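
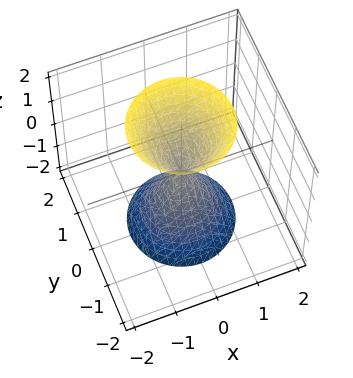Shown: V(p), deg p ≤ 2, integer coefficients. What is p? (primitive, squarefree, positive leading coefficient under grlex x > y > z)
3*x^2 + 3*y^2 - z^2

I count 2 distinct pieces. They look like related sheets of one shape, so recover p as a whole.
The degree is 2 — two nappes meeting at a single point; a quadric.
Symmetries: every cross-section ⟂ z is a circle, so x, y appear only via x² + y²; the z ↦ −z reflection is a symmetry, so z appears only in even powers.
Observable constraints: a circular section at z = 1 has radius between 0 and 1; it meets the x-axis at x = 0 (among the integer gridlines).
Solving for integer coefficients yields p as stated.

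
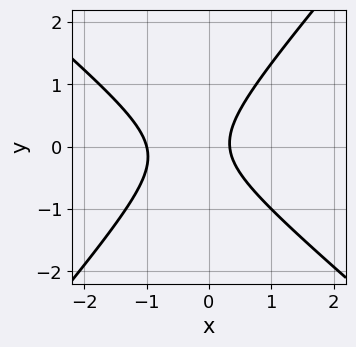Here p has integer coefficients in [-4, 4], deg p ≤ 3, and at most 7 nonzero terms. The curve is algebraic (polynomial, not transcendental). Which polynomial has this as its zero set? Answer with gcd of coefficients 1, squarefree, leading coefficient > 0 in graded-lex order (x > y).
(a) Degree: the shape is more complex than any degree-1 curve, so deg p = 2.
(b) Against the integer gridlines: it misses every integer gridline on the y-axis; one x-axis crossing is at x = -1.
(c) Fitting integer coefficients to these (and the overall shape) gives p.

3*x^2 + x*y - 3*y^2 + 2*x - 1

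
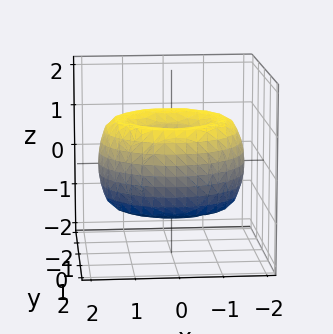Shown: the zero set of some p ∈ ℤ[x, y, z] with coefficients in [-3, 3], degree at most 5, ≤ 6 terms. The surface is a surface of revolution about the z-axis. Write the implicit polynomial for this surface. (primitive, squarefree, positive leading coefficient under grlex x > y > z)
1. Degree: a generic line meets the surface in up to 4 points, so deg p = 4.
2. By symmetry, the surface is invariant under rotation about z: p = q(x² + y², z).
3. From the visible intercepts: one x-axis crossing is at x = 0; a circular section at z = 0 has radius between 1 and 2; it crosses the y-axis at the gridline y = 0.
4. These observations pin down the coefficients.

x^4 + 2*x^2*y^2 + y^4 - 3*x^2 - 3*y^2 + 2*z^2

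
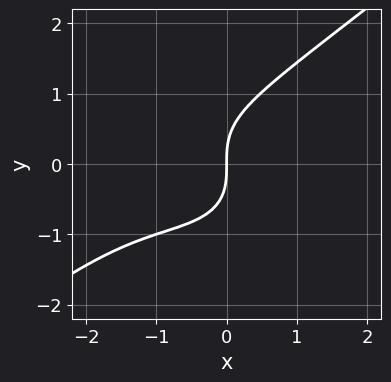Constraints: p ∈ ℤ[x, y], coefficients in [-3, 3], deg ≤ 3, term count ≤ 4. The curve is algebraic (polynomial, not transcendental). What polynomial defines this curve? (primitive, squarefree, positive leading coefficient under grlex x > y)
(a) Degree: no degree-2 curve has this shape, so deg p = 3.
(b) Checking where it meets the axes: it meets the x-axis at x = 0 (among the integer gridlines); one y-axis crossing is at y = 0.
(c) The integer polynomial consistent with all of this is the stated p.

x^3 - 2*y^3 + 2*x^2 + 3*x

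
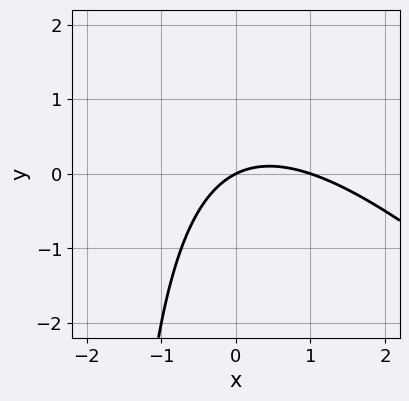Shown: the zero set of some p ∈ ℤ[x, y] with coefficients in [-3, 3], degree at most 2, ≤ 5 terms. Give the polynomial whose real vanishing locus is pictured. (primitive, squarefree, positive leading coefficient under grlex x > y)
x^2 + x*y - x + 2*y

(a) deg p = 2. No degree-1 curve has this shape.
(b) Checking where it meets the axes: it crosses the y-axis at the gridline y = 0; the x-axis gridline crossings are at x ∈ {0, 1}.
(c) Together with the visible shape, these determine p as stated.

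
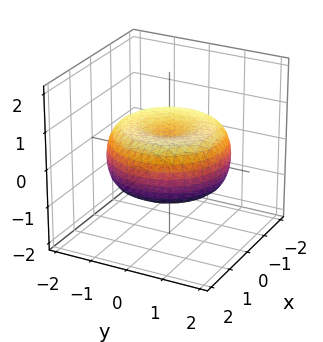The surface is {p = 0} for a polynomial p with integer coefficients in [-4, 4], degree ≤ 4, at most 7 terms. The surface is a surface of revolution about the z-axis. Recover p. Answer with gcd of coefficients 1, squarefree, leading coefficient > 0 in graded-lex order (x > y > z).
Degree: a generic line meets the surface in up to 4 points, so deg p = 4.
Symmetries: rotational symmetry about the z-axis ⇒ p depends on x, y only through x² + y².
From the visible intercepts: a circular section at z = 0 has radius between 1 and 2.
Solving for integer coefficients yields p as stated.

x^4 + 2*x^2*y^2 + y^4 - 2*x^2 - 2*y^2 + 3*z^2 - 1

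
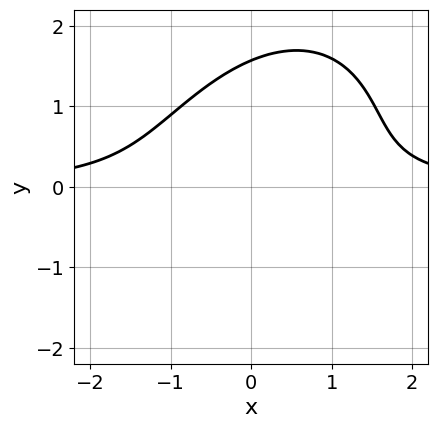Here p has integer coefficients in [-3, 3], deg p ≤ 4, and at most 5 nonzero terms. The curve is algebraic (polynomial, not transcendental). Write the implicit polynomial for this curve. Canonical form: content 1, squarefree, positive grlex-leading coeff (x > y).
Degree: the shape is more complex than any degree-2 curve, so deg p = 3.
From the visible intercepts: the curve avoids every integer x-axis point in the box.
The integer polynomial consistent with all of this is the stated p.

3*x^2*y - 2*x*y^2 + 2*y^3 - 3*y - 3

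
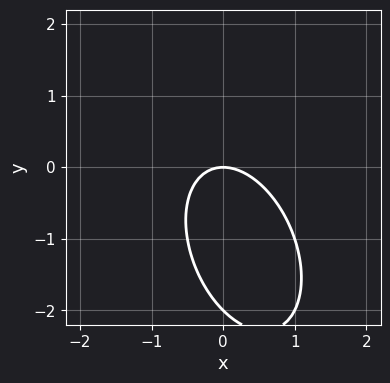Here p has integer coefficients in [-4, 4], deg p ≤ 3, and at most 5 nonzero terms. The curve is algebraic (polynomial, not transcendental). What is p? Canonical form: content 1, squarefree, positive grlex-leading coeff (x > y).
Degree: the shape is more complex than any degree-1 curve, so deg p = 2.
From the visible intercepts: it crosses the x-axis at the gridline x = 0; among the integer gridlines, it crosses the y-axis at y ∈ {-2, 0}.
Putting this together gives p.

2*x^2 + x*y + y^2 + 2*y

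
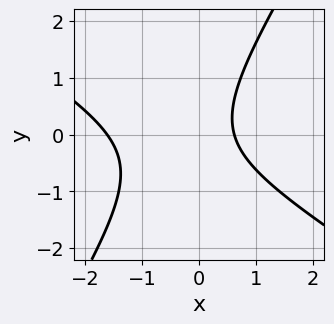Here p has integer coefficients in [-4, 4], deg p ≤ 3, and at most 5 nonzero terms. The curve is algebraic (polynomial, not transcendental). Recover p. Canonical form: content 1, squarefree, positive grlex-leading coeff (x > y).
x^2 + x*y - y^2 + x - 1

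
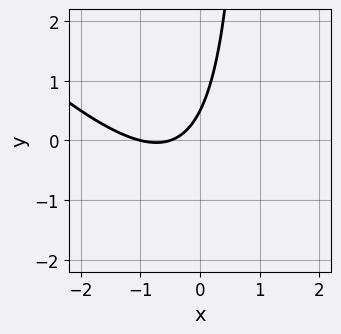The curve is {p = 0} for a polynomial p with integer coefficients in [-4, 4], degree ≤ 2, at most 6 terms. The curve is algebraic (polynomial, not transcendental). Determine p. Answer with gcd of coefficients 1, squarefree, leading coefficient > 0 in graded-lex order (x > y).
2*x^2 + 2*x*y + 3*x - 2*y + 1

First, the degree is 2 — no degree-1 curve has this shape.
Then, observable constraints: it meets the x-axis at x = -1 (among the integer gridlines).
Finally, assembling these constraints gives the stated polynomial.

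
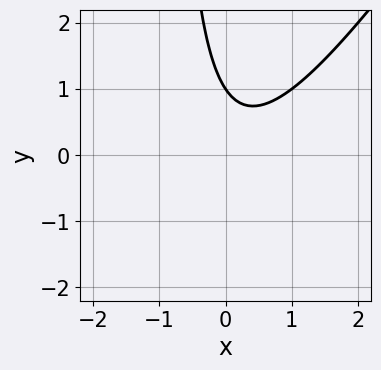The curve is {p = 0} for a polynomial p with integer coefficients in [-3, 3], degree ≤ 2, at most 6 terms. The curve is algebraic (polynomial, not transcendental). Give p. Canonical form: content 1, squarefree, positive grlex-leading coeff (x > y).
(a) deg p = 2. No degree-1 curve has this shape.
(b) Against the integer gridlines: it meets the y-axis at y = 1 (among the integer gridlines); no x-intercept at any integer in the box.
(c) Assembling these constraints gives the stated polynomial.

3*x^2 - 2*x*y - x - 2*y + 2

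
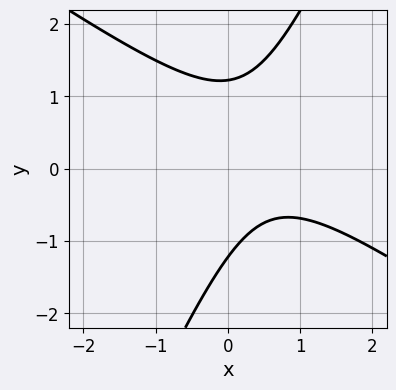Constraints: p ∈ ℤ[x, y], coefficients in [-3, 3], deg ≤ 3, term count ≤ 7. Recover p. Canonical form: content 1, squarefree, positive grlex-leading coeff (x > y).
3*x^2 + 3*x*y - 2*y^2 - 3*x + 3

Degree: a generic line meets the curve in up to 2 points, so deg p = 2.
Checking where it meets the axes: no x-intercept at any integer in the box.
Together with the visible shape, these determine p as stated.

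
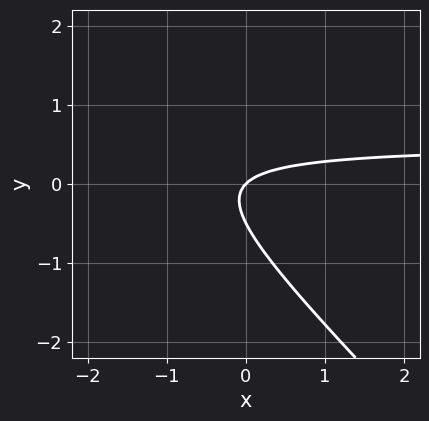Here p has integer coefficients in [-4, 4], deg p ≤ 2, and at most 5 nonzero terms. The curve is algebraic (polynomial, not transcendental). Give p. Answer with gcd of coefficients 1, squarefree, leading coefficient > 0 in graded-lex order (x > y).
1. deg p = 2. No degree-1 curve has this shape.
2. Observable constraints: it crosses the x-axis at the gridline x = 0; one y-axis crossing is at y = 0.
3. Fitting integer coefficients to these (and the overall shape) gives p.

2*x*y + 2*y^2 - x + y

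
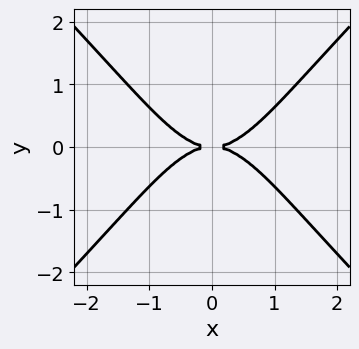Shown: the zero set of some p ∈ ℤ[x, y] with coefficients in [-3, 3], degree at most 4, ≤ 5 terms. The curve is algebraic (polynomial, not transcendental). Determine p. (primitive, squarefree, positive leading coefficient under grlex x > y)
The degree is 4 — a generic line meets the curve in up to 4 points.
Symmetries: it's symmetric under y → −y, forcing even powers of y; mirror symmetry x ↦ −x ⇒ only even powers of x.
Reading off the gridlines: one x-axis crossing is at x = 0; one y-axis crossing is at y = 0.
These observations pin down the coefficients.

2*x^4 - 2*x^2*y^2 - 3*y^2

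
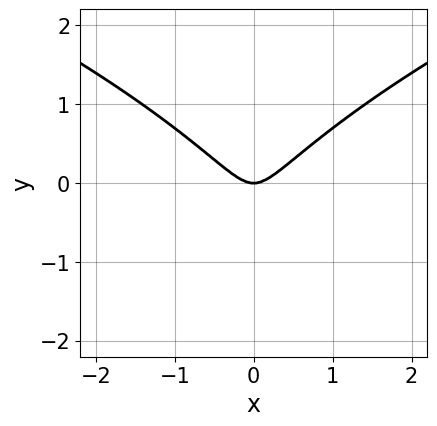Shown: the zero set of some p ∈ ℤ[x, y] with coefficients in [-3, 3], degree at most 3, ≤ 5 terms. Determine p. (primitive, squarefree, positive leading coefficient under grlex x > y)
y^3 - 2*x^2 + 2*y^2 + y

(a) The degree is 3 — a generic line meets the curve in up to 3 points.
(b) Symmetries: the x ↦ −x reflection is a symmetry, so x appears only in even powers.
(c) From the axis intercepts and sections: one x-axis crossing is at x = 0; it crosses the y-axis at the gridline y = 0.
(d) Fitting integer coefficients to these (and the overall shape) gives p.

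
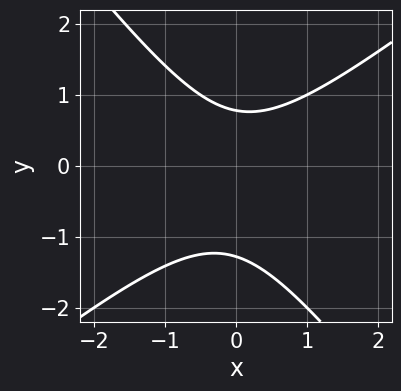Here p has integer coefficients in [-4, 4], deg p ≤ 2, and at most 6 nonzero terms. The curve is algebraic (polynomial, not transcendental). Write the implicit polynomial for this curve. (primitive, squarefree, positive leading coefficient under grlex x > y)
(a) Degree: no degree-1 curve has this shape, so deg p = 2.
(b) From the visible intercepts: the curve avoids every integer x-axis point in the box.
(c) Matching integer coefficients to the picture gives p.

2*x^2 - x*y - 2*y^2 - y + 2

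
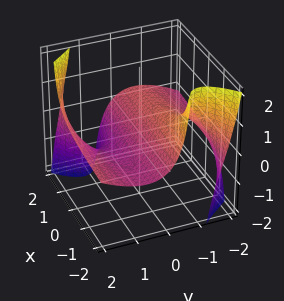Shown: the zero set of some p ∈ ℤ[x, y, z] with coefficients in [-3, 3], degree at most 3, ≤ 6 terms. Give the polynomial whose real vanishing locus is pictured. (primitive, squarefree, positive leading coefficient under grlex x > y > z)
Degree: the shape is more complex than any degree-2 surface, so deg p = 3.
Observable constraints: it crosses the z-axis at the gridline z = 0; the visible x-axis segment lies entirely on the surface; one y-axis crossing is at y = 0.
Assembling these constraints gives the stated polynomial.

2*x*y*z + y^3 - y^2*z - 3*y - 3*z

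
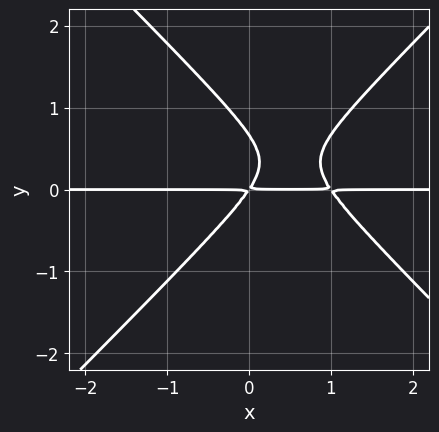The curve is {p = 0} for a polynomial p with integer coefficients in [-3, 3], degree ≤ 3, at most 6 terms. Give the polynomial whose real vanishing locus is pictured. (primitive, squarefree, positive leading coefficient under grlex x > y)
3*x^2*y - 3*y^3 - 3*x*y + 2*y^2

First, the degree is 3 — a generic line meets the curve in up to 3 points.
Then, checking where it meets the axes: every point of the x-axis in the box is on the curve.
Finally, solving for integer coefficients yields p as stated.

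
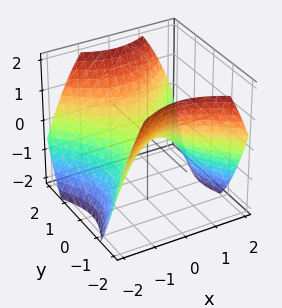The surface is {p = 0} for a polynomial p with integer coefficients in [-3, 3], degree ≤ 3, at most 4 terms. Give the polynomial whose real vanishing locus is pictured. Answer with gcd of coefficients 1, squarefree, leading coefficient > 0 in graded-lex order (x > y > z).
2*x^2 - 2*y^2 + 3*z

(a) deg p = 2. A saddle surface; a quadric.
(b) Symmetries: it's symmetric under x → −x, forcing even powers of x; the y ↦ −y reflection is a symmetry, so y appears only in even powers.
(c) From the axis intercepts and sections: it meets the z-axis at z = 0 (among the integer gridlines); it meets the x-axis at x = 0 (among the integer gridlines).
(d) The integer polynomial consistent with all of this is the stated p.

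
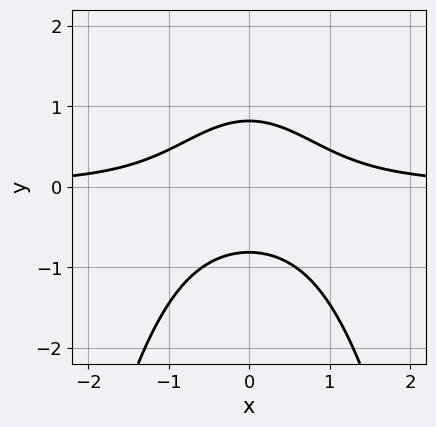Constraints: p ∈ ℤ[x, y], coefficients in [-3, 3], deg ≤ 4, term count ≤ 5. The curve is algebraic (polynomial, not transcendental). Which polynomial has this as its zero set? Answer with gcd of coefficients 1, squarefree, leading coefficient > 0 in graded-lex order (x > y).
3*x^2*y + 3*y^2 - 2

First, degree: a generic line meets the curve in up to 3 points, so deg p = 3.
Then, symmetries: the x ↦ −x reflection is a symmetry, so x appears only in even powers.
Next, checking where it meets the axes: it misses every integer gridline on the x-axis.
Finally, assembling these constraints gives the stated polynomial.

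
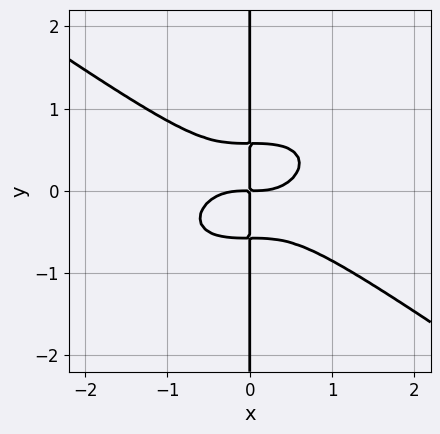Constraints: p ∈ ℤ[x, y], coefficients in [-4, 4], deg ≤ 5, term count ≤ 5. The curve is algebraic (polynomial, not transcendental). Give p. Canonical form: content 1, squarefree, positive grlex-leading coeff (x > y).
Degree: the shape is more complex than any degree-3 curve, so deg p = 4.
Reading off the gridlines: the visible y-axis segment lies entirely on the curve.
Solving for integer coefficients yields p as stated.

x^4 + 3*x*y^3 - x*y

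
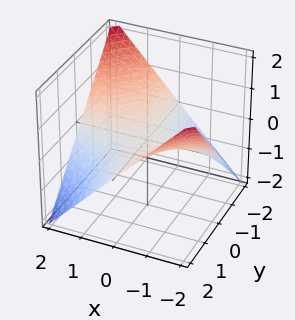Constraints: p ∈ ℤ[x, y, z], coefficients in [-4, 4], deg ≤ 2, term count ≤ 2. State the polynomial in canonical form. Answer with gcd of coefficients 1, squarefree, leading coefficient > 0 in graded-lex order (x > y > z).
(a) The degree is 2 — a hyperbolic paraboloid; a quadric.
(b) Against the integer gridlines: every point of the y-axis in the box is on the surface; it meets the z-axis at z = 0 (among the integer gridlines); the visible x-axis segment lies entirely on the surface.
(c) The integer polynomial consistent with all of this is the stated p.

x*y + 2*z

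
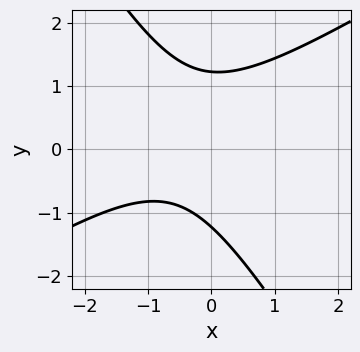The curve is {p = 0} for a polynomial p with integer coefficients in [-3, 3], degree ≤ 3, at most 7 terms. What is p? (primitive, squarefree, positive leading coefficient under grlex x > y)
2*x^2 - 2*x*y - 2*y^2 + 2*x + 3

First, degree: the shape is more complex than any degree-1 curve, so deg p = 2.
Next, checking where it meets the axes: the curve avoids every integer x-axis point in the box.
Finally, the integer polynomial consistent with all of this is the stated p.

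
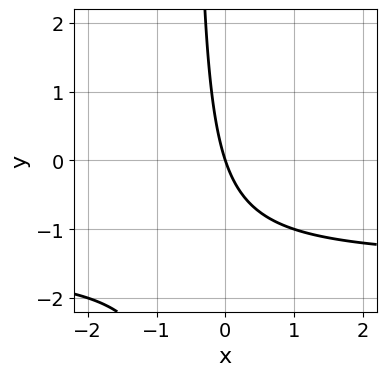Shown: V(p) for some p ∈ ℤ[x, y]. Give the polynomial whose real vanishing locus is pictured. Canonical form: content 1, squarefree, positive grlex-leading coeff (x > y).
First, degree: a generic line meets the curve in up to 2 points, so deg p = 2.
Next, reading off the gridlines: it meets the x-axis at x = 0 (among the integer gridlines); one y-axis crossing is at y = 0.
Finally, fitting integer coefficients to these (and the overall shape) gives p.

2*x*y + 3*x + y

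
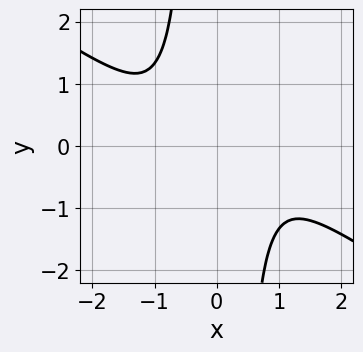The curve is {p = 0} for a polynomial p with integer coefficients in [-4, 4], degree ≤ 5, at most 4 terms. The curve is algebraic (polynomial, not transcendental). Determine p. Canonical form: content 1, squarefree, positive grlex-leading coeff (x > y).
2*x^4 + 3*x^3*y + 2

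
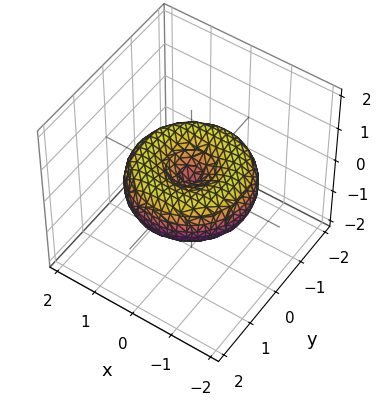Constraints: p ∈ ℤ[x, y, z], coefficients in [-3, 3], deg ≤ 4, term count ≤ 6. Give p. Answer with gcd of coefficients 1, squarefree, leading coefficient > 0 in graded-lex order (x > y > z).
x^4 + 2*x^2*y^2 + y^4 - 2*x^2 - 2*y^2 + 3*z^2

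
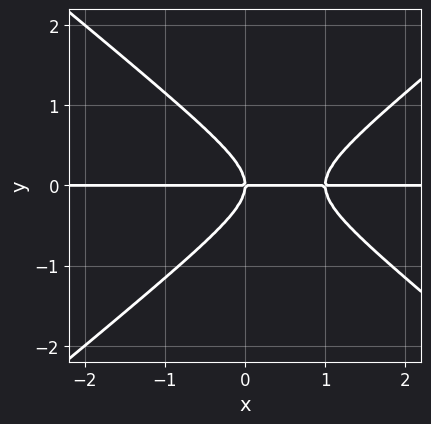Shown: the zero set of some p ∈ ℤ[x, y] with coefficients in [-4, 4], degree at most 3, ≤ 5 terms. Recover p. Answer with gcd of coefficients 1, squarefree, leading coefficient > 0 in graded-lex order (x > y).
Degree: the shape is more complex than any degree-2 curve, so deg p = 3.
From the visible intercepts: it crosses the y-axis at the gridline y = 0; the visible x-axis segment lies entirely on the curve.
Fitting integer coefficients to these (and the overall shape) gives p.

2*x^2*y - 3*y^3 - 2*x*y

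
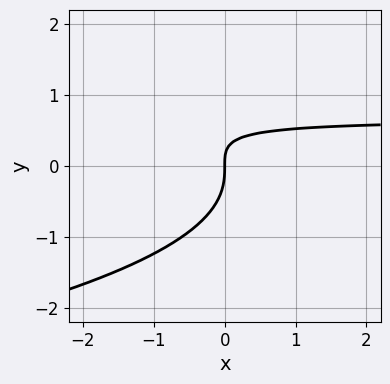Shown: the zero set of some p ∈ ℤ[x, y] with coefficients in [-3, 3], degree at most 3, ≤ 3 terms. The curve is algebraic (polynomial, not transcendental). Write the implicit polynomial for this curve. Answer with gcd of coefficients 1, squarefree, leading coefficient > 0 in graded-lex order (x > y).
(a) The degree is 3 — the shape is more complex than any degree-2 curve.
(b) Against the integer gridlines: one y-axis crossing is at y = 0; it meets the x-axis at x = 0 (among the integer gridlines).
(c) Fitting integer coefficients to these (and the overall shape) gives p.

3*y^3 + 3*x*y - 2*x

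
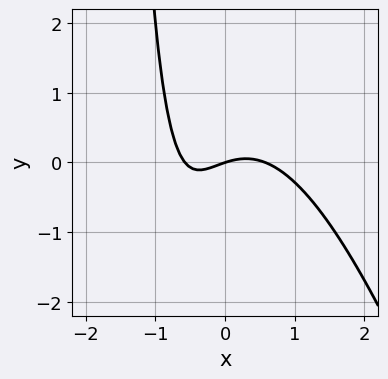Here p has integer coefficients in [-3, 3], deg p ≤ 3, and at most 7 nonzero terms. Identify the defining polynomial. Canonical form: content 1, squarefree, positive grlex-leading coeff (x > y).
(a) deg p = 3. The shape is more complex than any degree-2 curve.
(b) From the visible intercepts: it crosses the x-axis at the gridline x = 0; one y-axis crossing is at y = 0.
(c) Fitting integer coefficients to these (and the overall shape) gives p.

3*x^3 + x^2*y + 3*x*y - x + 3*y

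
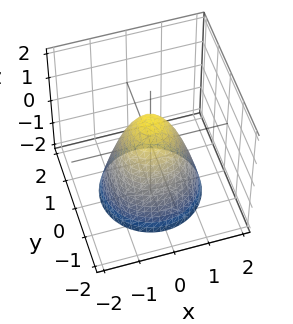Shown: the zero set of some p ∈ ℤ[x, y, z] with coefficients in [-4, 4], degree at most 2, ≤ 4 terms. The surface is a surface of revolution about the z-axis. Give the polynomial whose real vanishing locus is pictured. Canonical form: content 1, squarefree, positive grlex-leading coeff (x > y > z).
(a) Degree: a generic line meets the surface in up to 2 points, so deg p = 2.
(b) Symmetry: every cross-section ⟂ z is a circle, so x, y appear only via x² + y².
(c) Checking where it meets the axes: it crosses the z-axis at the gridline z = 1; a circular section at z = 0 has radius between 0 and 1.
(d) Matching integer coefficients to the picture gives p.

3*x^2 + 3*y^2 + 2*z - 2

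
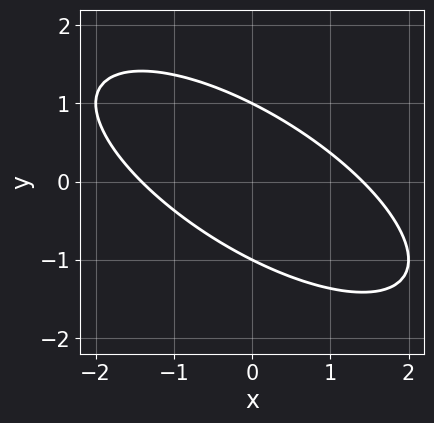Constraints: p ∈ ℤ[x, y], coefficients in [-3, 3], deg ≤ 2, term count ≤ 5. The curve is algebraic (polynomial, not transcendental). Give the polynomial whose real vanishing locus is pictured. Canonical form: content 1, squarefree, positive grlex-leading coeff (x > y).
deg p = 2. The shape is more complex than any degree-1 curve.
From the visible intercepts: among the integer gridlines, it crosses the y-axis at y ∈ {-1, 1}.
Assembling these constraints gives the stated polynomial.

x^2 + 2*x*y + 2*y^2 - 2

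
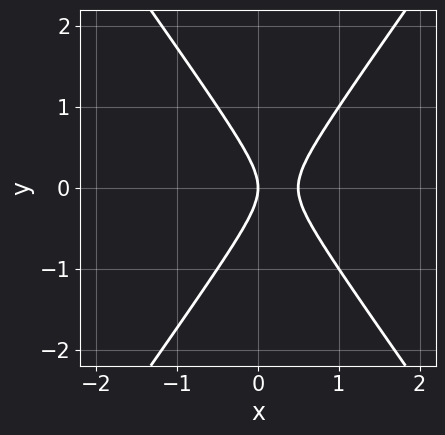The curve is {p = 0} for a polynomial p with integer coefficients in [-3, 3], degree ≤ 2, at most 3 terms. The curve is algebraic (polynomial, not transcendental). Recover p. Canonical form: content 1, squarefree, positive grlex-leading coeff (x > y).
First, the degree is 2 — the shape is more complex than any degree-1 curve.
Next, symmetries: mirror symmetry y ↦ −y ⇒ only even powers of y.
Then, from the axis intercepts and sections: one y-axis crossing is at y = 0; it crosses the x-axis at the gridline x = 0.
Finally, fitting integer coefficients to these (and the overall shape) gives p.

2*x^2 - y^2 - x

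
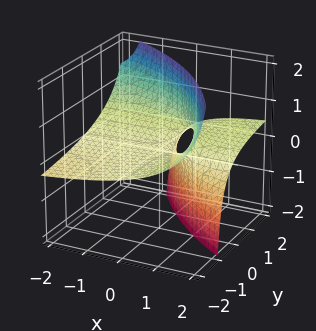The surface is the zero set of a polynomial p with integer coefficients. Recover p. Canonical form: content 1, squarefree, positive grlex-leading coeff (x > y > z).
x*y - 3*x*z - 3*y*z + 3*z

deg p = 2. A generic line meets the surface in up to 2 points.
Observable constraints: it meets the z-axis at z = 0 (among the integer gridlines); every point of the y-axis in the box is on the surface; every point of the x-axis in the box is on the surface.
These observations pin down the coefficients.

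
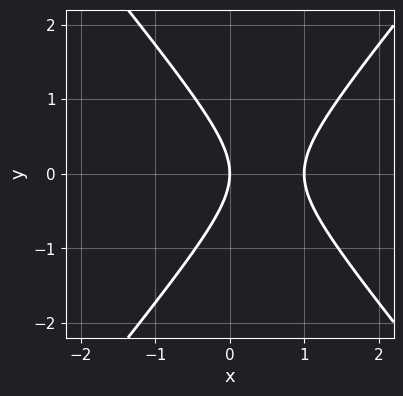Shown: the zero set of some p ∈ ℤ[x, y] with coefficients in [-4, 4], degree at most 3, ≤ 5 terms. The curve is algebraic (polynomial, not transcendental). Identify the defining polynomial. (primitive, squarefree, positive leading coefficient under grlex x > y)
The degree is 2 — a generic line meets the curve in up to 2 points.
Symmetries: it's symmetric under y → −y, forcing even powers of y.
From the visible intercepts: one y-axis crossing is at y = 0; the x-axis gridline crossings are at x ∈ {0, 1}.
Assembling these constraints gives the stated polynomial.

3*x^2 - 2*y^2 - 3*x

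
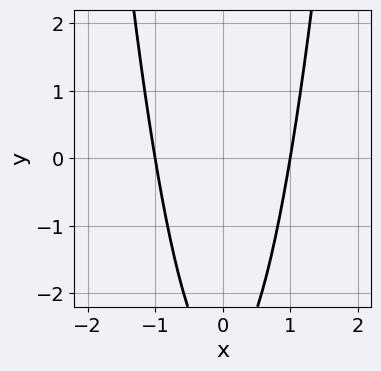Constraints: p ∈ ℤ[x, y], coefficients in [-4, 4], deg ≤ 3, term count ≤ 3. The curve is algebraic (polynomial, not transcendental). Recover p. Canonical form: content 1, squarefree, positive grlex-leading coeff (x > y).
1. Degree: no degree-1 curve has this shape, so deg p = 2.
2. Symmetries: it's symmetric under x → −x, forcing even powers of x.
3. From the axis intercepts and sections: among the integer gridlines, it crosses the x-axis at x ∈ {-1, 1}; it misses every integer gridline on the y-axis.
4. The integer polynomial consistent with all of this is the stated p.

3*x^2 - y - 3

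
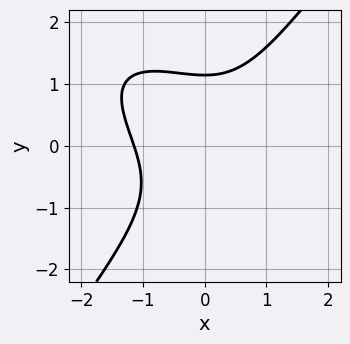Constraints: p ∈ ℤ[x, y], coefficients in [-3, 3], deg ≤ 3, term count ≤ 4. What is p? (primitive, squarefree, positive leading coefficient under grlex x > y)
1. The degree is 3 — the shape is more complex than any degree-2 curve.
2. Putting this together gives p.

2*x^3 + 2*x^2*y - 2*y^3 + 3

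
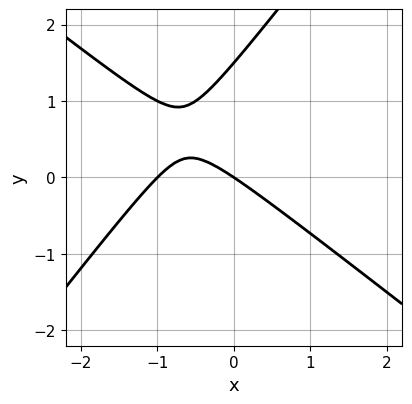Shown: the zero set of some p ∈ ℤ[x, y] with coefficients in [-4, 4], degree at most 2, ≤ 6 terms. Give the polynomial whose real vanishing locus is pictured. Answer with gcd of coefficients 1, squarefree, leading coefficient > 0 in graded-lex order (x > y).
2*x^2 + x*y - 2*y^2 + 2*x + 3*y

The degree is 2 — the shape is more complex than any degree-1 curve.
Observable constraints: it crosses the y-axis at the gridline y = 0; among the integer gridlines, it crosses the x-axis at x ∈ {-1, 0}.
Together with the visible shape, these determine p as stated.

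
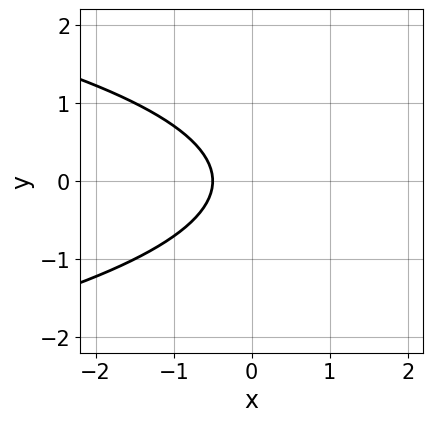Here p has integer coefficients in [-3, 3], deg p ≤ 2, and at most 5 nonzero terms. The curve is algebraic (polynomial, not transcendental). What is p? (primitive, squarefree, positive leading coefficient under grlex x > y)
2*y^2 + 2*x + 1

First, deg p = 2. No degree-1 curve has this shape.
Then, symmetries: mirror symmetry y ↦ −y ⇒ only even powers of y.
Next, from the axis intercepts and sections: the curve avoids every integer y-axis point in the box.
Finally, these observations pin down the coefficients.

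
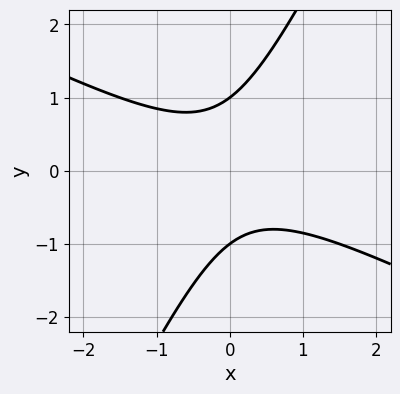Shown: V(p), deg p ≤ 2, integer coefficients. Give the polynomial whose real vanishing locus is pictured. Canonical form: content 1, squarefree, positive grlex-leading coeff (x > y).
1. deg p = 2. No degree-1 curve has this shape.
2. Against the integer gridlines: the y-axis gridline crossings are at y ∈ {-1, 1}; the curve avoids every integer x-axis point in the box.
3. Assembling these constraints gives the stated polynomial.

2*x^2 + 3*x*y - 2*y^2 + 2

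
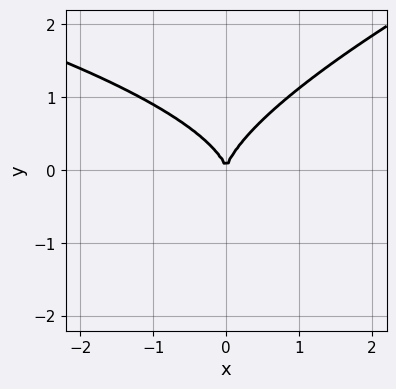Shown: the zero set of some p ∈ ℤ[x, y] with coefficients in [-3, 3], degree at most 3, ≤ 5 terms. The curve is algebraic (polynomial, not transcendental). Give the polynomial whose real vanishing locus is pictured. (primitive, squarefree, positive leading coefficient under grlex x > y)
x*y^2 - 3*y^3 + 3*x^2

The degree is 3 — a generic line meets the curve in up to 3 points.
From the axis intercepts and sections: it crosses the x-axis at the gridline x = 0; it crosses the y-axis at the gridline y = 0.
Together with the visible shape, these determine p as stated.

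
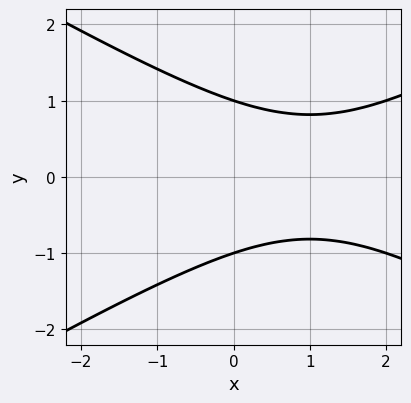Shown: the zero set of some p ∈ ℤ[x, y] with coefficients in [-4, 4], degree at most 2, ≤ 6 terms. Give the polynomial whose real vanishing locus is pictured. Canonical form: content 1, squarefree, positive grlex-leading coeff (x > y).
x^2 - 3*y^2 - 2*x + 3

(a) Degree: the shape is more complex than any degree-1 curve, so deg p = 2.
(b) Symmetries: the y ↦ −y reflection is a symmetry, so y appears only in even powers.
(c) From the axis intercepts and sections: it misses every integer gridline on the x-axis; among the integer gridlines, it crosses the y-axis at y ∈ {-1, 1}.
(d) The integer polynomial consistent with all of this is the stated p.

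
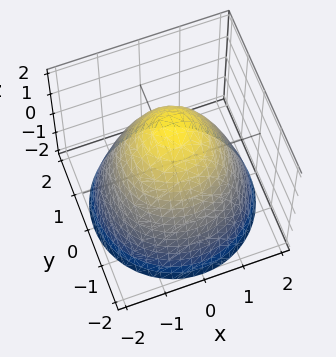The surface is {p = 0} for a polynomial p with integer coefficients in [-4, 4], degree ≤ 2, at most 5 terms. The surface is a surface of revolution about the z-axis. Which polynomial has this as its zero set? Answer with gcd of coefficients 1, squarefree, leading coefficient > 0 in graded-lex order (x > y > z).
(a) Degree: the shape is more complex than any degree-1 surface, so deg p = 2.
(b) Symmetry: the surface is invariant under rotation about z: p = q(x² + y², z).
(c) From the axis intercepts and sections: one z-axis crossing is at z = 2; a circular section at z = 1 has radius exactly 1.
(d) Solving for integer coefficients yields p as stated.

x^2 + y^2 + z - 2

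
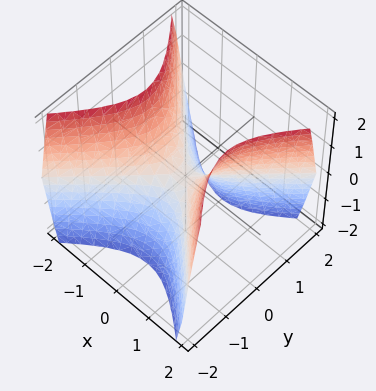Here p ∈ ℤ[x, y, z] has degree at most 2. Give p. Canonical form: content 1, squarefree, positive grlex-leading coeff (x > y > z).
First, the degree is 2 — a hyperbolic paraboloid; a quadric.
Next, symmetries: the y ↦ −y reflection is a symmetry, so y appears only in even powers; it's symmetric under x → −x, forcing even powers of x.
Next, against the integer gridlines: it meets the x-axis at x = 0 (among the integer gridlines); it crosses the y-axis at the gridline y = 0; it crosses the z-axis at the gridline z = 0.
Finally, solving for integer coefficients yields p as stated.

3*x^2 - 3*y^2 - 2*z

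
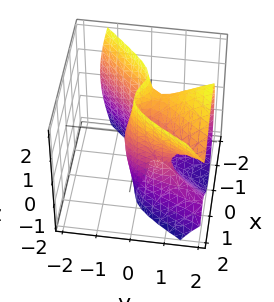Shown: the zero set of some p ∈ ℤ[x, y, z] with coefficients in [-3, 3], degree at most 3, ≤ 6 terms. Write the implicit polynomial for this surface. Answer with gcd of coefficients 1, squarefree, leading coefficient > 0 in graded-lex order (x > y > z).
deg p = 3. A generic line meets the surface in up to 3 points.
From the axis intercepts and sections: every point of the z-axis in the box is on the surface; one x-axis crossing is at x = 0.
Matching integer coefficients to the picture gives p.

3*x^3 - 3*x^2*y - y*z^2 + 2*y^2 - 2*x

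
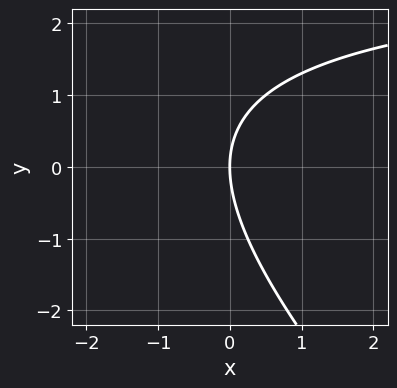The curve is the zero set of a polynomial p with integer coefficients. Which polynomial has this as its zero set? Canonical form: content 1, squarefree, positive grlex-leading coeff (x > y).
deg p = 2.
From the axis intercepts and sections: one y-axis crossing is at y = 0; it crosses the x-axis at the gridline x = 0.
Fitting integer coefficients to these (and the overall shape) gives p.

x*y + y^2 - 3*x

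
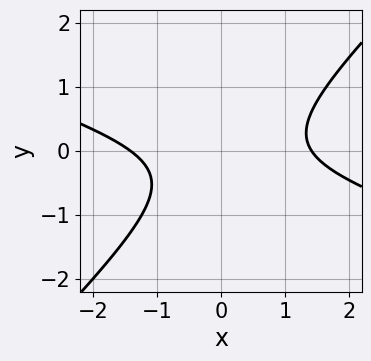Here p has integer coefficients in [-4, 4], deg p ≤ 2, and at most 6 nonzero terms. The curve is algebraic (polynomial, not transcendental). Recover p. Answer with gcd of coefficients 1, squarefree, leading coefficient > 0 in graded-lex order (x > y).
x^2 + 2*x*y - 3*y^2 - y - 2

(a) Degree: the shape is more complex than any degree-1 curve, so deg p = 2.
(b) From the axis intercepts and sections: the curve avoids every integer y-axis point in the box.
(c) The integer polynomial consistent with all of this is the stated p.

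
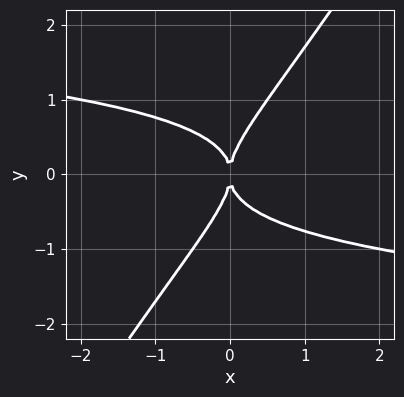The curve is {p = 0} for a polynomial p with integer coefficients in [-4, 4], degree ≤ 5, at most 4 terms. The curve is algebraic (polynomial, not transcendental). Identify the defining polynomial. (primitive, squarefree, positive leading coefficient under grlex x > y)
3*x*y^3 - 2*y^4 + 2*x^2

(a) The degree is 4 — a generic line meets the curve in up to 4 points.
(b) Observable constraints: it meets the y-axis at y = 0 (among the integer gridlines); it crosses the x-axis at the gridline x = 0.
(c) Assembling these constraints gives the stated polynomial.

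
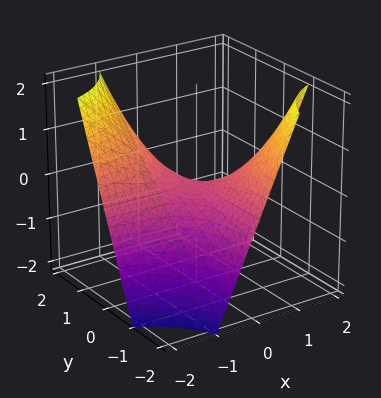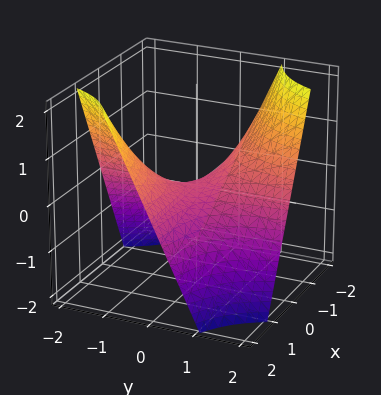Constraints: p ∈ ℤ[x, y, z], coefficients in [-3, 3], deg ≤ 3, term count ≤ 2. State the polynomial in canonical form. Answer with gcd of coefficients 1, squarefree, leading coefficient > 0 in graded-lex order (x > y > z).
(a) Degree: a saddle surface; a quadric, so deg p = 2.
(b) From the axis intercepts and sections: every point of the x-axis in the box is on the surface; it crosses the z-axis at the gridline z = 0; every point of the y-axis in the box is on the surface.
(c) Putting this together gives p.

x*y + z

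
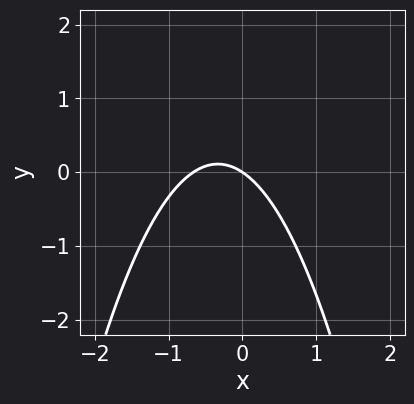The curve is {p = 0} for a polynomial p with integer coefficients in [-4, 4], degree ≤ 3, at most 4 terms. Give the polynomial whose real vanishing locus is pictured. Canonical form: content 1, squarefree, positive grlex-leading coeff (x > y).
deg p = 2.
Against the integer gridlines: it crosses the x-axis at the gridline x = 0; one y-axis crossing is at y = 0.
The integer polynomial consistent with all of this is the stated p.

3*x^2 + 2*x + 3*y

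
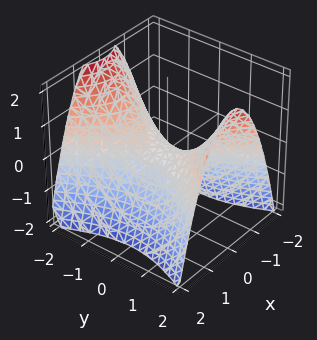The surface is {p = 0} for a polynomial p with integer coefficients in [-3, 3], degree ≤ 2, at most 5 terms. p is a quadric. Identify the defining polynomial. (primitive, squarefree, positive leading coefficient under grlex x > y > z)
2*x^2 - y^2 + 2*z

1. The degree is 2 — a hyperbolic paraboloid; a quadric.
2. Symmetries: it's symmetric under x → −x, forcing even powers of x; it's symmetric under y → −y, forcing even powers of y.
3. Against the integer gridlines: it crosses the x-axis at the gridline x = 0; it meets the y-axis at y = 0 (among the integer gridlines); it meets the z-axis at z = 0 (among the integer gridlines).
4. The integer polynomial consistent with all of this is the stated p.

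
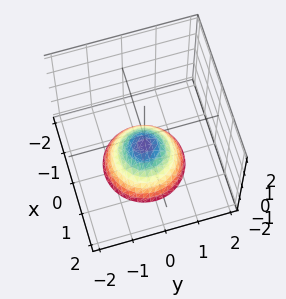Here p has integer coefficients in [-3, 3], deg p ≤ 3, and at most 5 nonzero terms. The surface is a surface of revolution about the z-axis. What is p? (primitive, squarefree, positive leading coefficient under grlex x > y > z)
3*x^2 + 3*y^2 + 3*z + 2

(a) Degree: no degree-1 surface has this shape, so deg p = 2.
(b) By symmetry, every cross-section ⟂ z is a circle, so x, y appear only via x² + y².
(c) From the visible intercepts: the surface avoids every integer y-axis point in the box; a circular section at z = -1 has radius between 0 and 1; no x-intercept at any integer in the box.
(d) These observations pin down the coefficients.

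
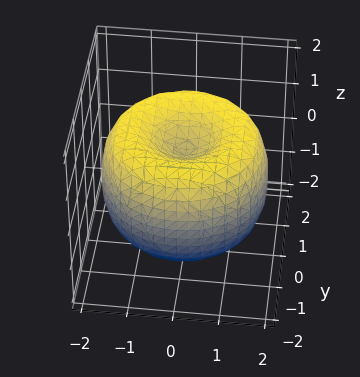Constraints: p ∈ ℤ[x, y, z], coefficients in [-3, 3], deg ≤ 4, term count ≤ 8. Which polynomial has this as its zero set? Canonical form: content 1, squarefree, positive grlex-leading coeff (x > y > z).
x^4 + 2*x^2*y^2 + y^4 - 3*x^2 - 3*y^2 + 2*z^2 - 1

First, degree: a generic line meets the surface in up to 4 points, so deg p = 4.
Next, symmetry: every cross-section ⟂ z is a circle, so x, y appear only via x² + y².
Next, from the visible intercepts: a circular section at z = 1 has radius between 0 and 1.
Finally, solving for integer coefficients yields p as stated.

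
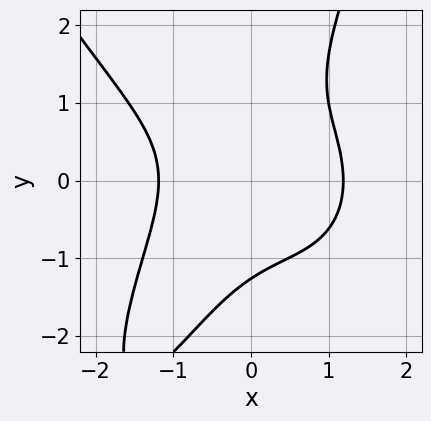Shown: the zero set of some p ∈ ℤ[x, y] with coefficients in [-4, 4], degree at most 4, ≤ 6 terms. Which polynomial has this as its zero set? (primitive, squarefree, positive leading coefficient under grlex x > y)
1. Degree: no degree-3 curve has this shape, so deg p = 4.
2. Solving for integer coefficients yields p as stated.

x^4 + 2*x*y^2 - y^3 - 2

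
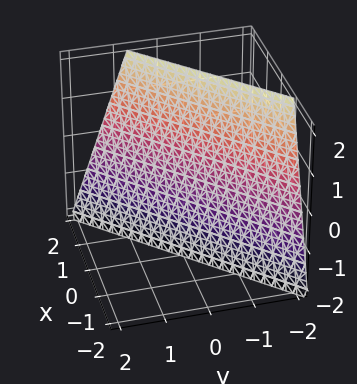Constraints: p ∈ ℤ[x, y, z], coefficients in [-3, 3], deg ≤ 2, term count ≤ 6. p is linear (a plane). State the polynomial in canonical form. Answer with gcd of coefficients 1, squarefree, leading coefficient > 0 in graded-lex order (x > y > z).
3*x - 3*y - z - 2

deg p = 1.
Observable constraints: it meets the z-axis at z = -2 (among the integer gridlines).
Assembling these constraints gives the stated polynomial.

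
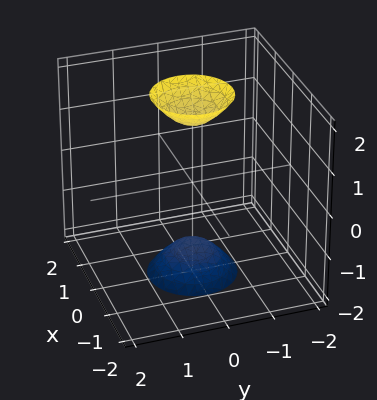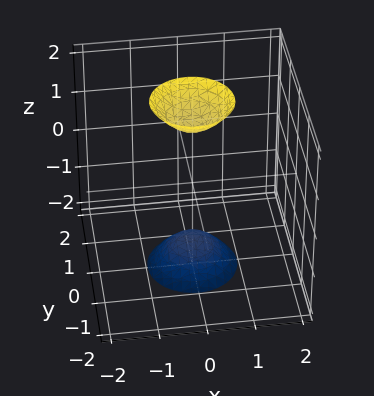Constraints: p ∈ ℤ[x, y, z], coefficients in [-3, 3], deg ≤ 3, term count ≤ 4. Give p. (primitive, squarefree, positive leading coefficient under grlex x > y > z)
3*x^2 + 3*y^2 - z^2 + 2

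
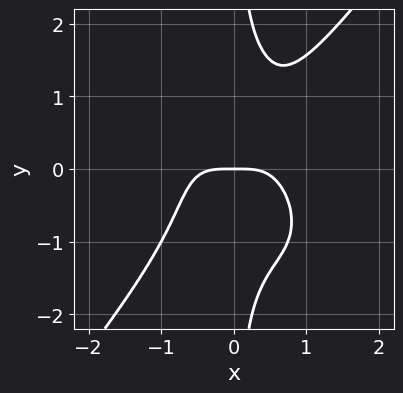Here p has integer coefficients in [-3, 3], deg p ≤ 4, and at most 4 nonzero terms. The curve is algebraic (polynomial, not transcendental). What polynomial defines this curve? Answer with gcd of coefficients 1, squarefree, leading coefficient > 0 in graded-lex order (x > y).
deg p = 4. A generic line meets the curve in up to 4 points.
Observable constraints: it meets the y-axis at y = 0 (among the integer gridlines); it crosses the x-axis at the gridline x = 0.
Together with the visible shape, these determine p as stated.

3*x^4 + x^3*y - 2*x*y^3 + 2*y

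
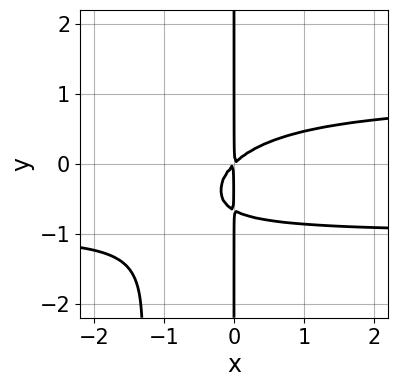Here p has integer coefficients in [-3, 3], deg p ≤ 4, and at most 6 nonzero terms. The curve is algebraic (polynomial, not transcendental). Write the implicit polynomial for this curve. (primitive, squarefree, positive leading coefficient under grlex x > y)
2*x^2*y^2 + 3*x*y^2 - 2*x^2 + 2*x*y

First, degree: no degree-3 curve has this shape, so deg p = 4.
Then, from the visible intercepts: the visible y-axis segment lies entirely on the curve.
Finally, these observations pin down the coefficients.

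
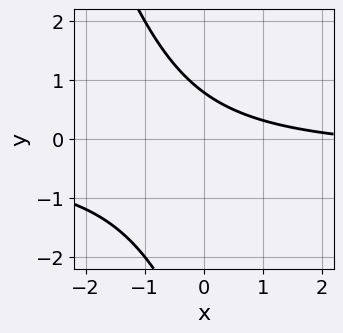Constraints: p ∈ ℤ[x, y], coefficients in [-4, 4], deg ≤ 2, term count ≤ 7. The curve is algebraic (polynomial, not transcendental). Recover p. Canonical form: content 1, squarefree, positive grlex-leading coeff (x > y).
3*x*y + y^2 + x + 3*y - 3

First, deg p = 2.
Next, observable constraints: no x-intercept at any integer in the box.
Finally, together with the visible shape, these determine p as stated.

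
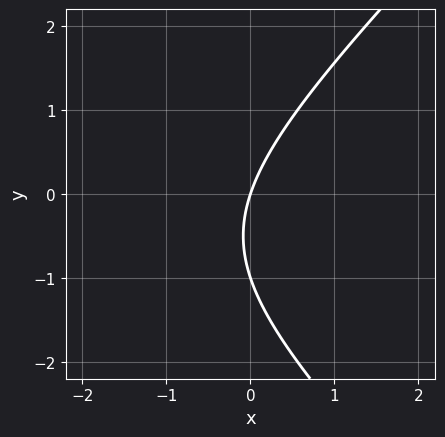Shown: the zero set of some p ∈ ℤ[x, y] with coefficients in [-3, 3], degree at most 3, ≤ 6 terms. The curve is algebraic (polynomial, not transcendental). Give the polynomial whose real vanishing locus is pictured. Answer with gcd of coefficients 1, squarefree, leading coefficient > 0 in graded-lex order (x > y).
(a) Degree: the shape is more complex than any degree-1 curve, so deg p = 2.
(b) From the axis intercepts and sections: it crosses the x-axis at the gridline x = 0; the y-axis gridline crossings are at y ∈ {-1, 0}.
(c) Solving for integer coefficients yields p as stated.

x^2 - y^2 + 3*x - y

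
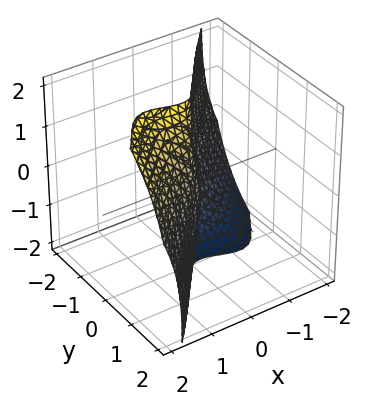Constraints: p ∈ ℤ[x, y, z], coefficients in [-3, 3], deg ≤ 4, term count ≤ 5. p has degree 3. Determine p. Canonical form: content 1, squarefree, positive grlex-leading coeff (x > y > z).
1. The degree is 3 — no degree-2 surface has this shape.
2. From the visible intercepts: it crosses the y-axis at the gridline y = 0; every point of the z-axis in the box is on the surface; one x-axis crossing is at x = 0.
3. Solving for integer coefficients yields p as stated.

3*x^3 - 3*x^2*z - 3*y^3 - y*z^2 + 3*x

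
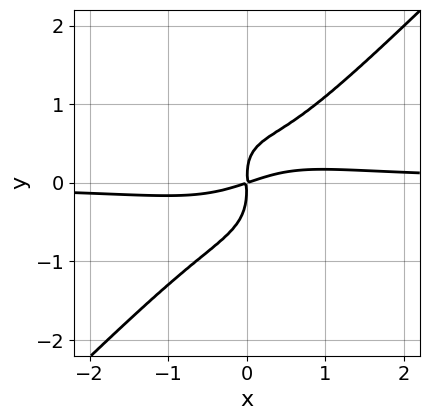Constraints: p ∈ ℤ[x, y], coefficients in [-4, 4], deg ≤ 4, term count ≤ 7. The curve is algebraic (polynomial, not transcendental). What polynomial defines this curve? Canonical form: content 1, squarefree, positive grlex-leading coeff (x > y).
3*x^3*y - 3*y^4 - x*y^2 - x^2 + 3*x*y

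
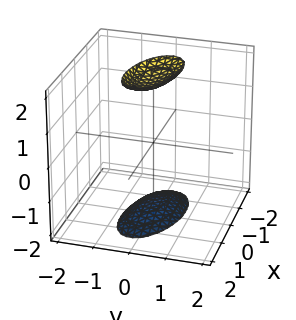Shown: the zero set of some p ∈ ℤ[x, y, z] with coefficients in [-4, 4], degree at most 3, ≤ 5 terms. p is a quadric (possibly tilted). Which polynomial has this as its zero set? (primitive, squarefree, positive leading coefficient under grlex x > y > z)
(a) There are 2 components. They look like related sheets of one shape, so recover p as a whole.
(b) The degree is 2 — a generic line meets the surface in up to 2 points.
(c) Reading off the gridlines: it misses every integer gridline on the y-axis; the surface avoids every integer x-axis point in the box.
(d) Solving for integer coefficients yields p as stated.

x^2 + x*y + 3*y^2 - z^2 + 3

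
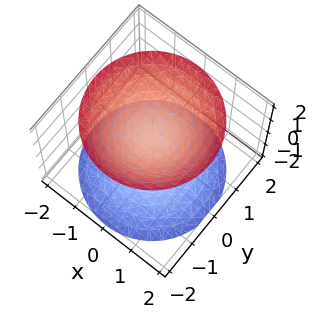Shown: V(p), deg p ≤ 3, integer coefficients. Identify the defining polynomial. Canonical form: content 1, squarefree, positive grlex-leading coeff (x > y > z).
First, there are 2 components.
Next, the degree is 2 — two separate bowl-shaped sheets opening away from each other; a quadric.
Then, symmetry: every cross-section ⟂ z is a circle, so x, y appear only via x² + y²; the z ↦ −z reflection is a symmetry, so z appears only in even powers.
Then, from the visible intercepts: a circular section at z = 1 has radius between 0 and 1; it misses every integer gridline on the x-axis; it misses every integer gridline on the y-axis.
Finally, assembling these constraints gives the stated polynomial.

2*x^2 + 2*y^2 - 2*z^2 + 1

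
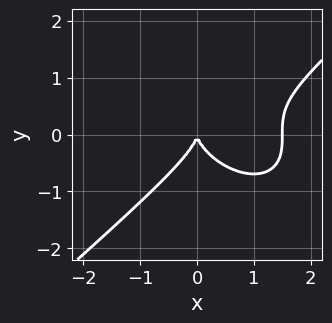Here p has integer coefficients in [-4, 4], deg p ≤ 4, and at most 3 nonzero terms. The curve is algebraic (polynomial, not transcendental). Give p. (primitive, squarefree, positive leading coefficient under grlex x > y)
2*x^3 - 3*y^3 - 3*x^2

1. deg p = 3. The shape is more complex than any degree-2 curve.
2. Against the integer gridlines: it crosses the y-axis at the gridline y = 0; it crosses the x-axis at the gridline x = 0.
3. Putting this together gives p.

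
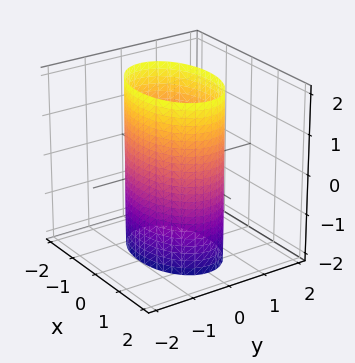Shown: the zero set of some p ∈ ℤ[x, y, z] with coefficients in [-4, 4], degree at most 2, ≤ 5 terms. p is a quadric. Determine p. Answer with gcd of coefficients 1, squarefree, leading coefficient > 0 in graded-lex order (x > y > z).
x^2 + 2*y^2 - 2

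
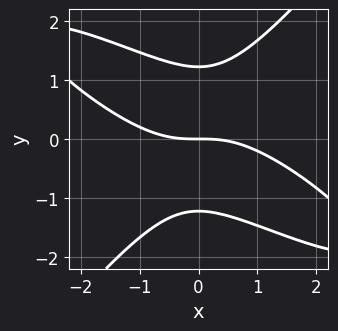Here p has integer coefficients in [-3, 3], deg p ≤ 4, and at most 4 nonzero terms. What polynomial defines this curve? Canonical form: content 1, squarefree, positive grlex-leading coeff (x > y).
x^3 + 2*x^2*y - 2*y^3 + 3*y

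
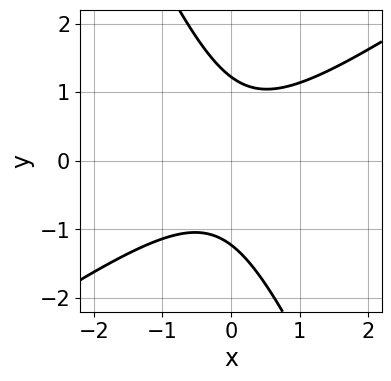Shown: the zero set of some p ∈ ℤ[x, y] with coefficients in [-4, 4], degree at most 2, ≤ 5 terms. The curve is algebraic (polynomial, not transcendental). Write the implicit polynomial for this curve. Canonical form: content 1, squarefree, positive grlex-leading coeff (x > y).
3*x^2 - 3*x*y - 2*y^2 + 3

(a) deg p = 2.
(b) From the axis intercepts and sections: no x-intercept at any integer in the box.
(c) Fitting integer coefficients to these (and the overall shape) gives p.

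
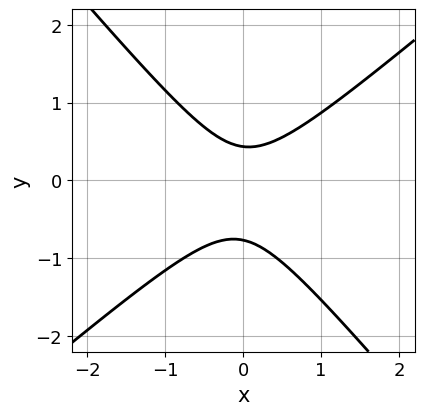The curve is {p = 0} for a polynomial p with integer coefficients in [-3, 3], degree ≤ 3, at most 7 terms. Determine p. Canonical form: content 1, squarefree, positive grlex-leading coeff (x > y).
3*x^2 - x*y - 3*y^2 - y + 1

Degree: no degree-1 curve has this shape, so deg p = 2.
From the visible intercepts: it misses every integer gridline on the x-axis.
Solving for integer coefficients yields p as stated.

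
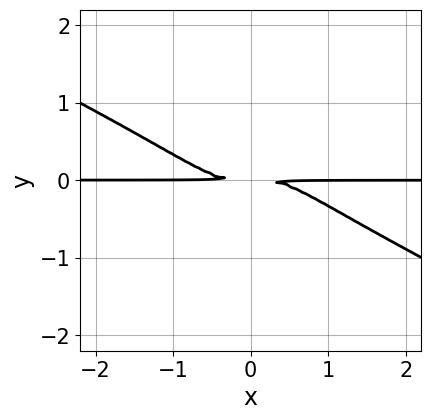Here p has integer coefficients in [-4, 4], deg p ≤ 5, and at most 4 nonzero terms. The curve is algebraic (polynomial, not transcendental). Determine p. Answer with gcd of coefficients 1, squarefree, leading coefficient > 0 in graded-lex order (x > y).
1. The degree is 4 — a generic line meets the curve in up to 4 points.
2. Reading off the gridlines: the visible x-axis segment lies entirely on the curve.
3. Assembling these constraints gives the stated polynomial.

x^3*y + 2*x^2*y^2 + y^2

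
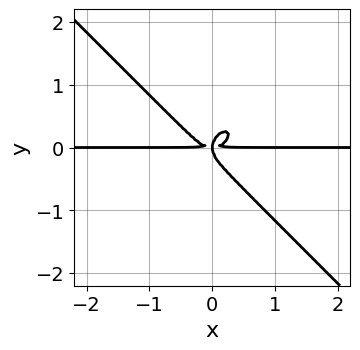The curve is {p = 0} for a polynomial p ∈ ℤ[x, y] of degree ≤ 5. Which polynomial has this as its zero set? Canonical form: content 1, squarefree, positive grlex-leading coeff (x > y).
2*x^3*y + 2*y^4 - x*y^2

deg p = 4.
From the axis intercepts and sections: every point of the x-axis in the box is on the curve.
Assembling these constraints gives the stated polynomial.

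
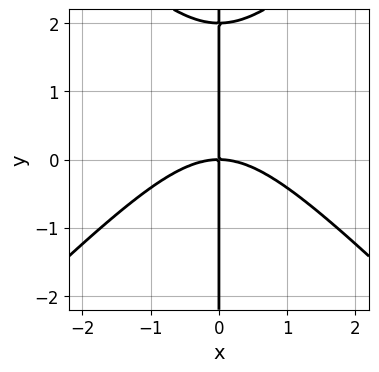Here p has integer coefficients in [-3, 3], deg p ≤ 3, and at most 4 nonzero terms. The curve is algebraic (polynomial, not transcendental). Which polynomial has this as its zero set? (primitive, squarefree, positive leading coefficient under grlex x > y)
1. The degree is 3 — a generic line meets the curve in up to 3 points.
2. From the visible intercepts: the visible y-axis segment lies entirely on the curve; it crosses the x-axis at the gridline x = 0.
3. Together with the visible shape, these determine p as stated.

x^3 - x*y^2 + 2*x*y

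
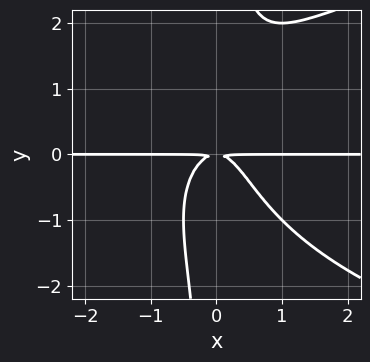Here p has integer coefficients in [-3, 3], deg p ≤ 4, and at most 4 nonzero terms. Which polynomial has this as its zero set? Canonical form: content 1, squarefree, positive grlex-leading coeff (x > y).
x*y^3 - 2*x^2*y - y^2

1. deg p = 4.
2. From the axis intercepts and sections: every point of the x-axis in the box is on the curve.
3. Solving for integer coefficients yields p as stated.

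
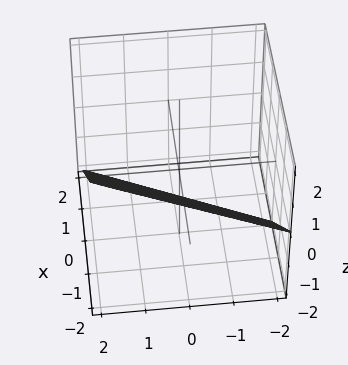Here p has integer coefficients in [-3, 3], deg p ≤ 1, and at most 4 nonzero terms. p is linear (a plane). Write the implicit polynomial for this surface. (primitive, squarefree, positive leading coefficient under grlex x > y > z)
2*x - y + 2*z + 2

1. deg p = 1.
2. From the axis intercepts and sections: one y-axis crossing is at y = 2; one x-axis crossing is at x = -1; one z-axis crossing is at z = -1.
3. Assembling these constraints gives the stated polynomial.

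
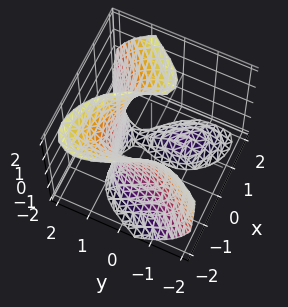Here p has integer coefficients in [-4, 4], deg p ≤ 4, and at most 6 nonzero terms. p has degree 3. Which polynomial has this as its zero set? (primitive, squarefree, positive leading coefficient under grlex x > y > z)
3*x^3 - 3*x*y*z - 2*x*z^2 - 3*y^3 + 3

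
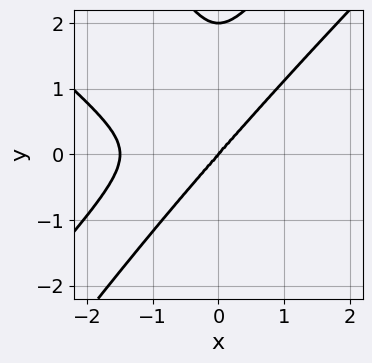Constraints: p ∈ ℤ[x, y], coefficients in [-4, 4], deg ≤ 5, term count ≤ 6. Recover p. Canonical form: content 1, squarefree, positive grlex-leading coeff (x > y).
The degree is 4 — the shape is more complex than any degree-3 curve.
Reading off the gridlines: one x-axis crossing is at x = 0; the y-axis gridline crossings are at y ∈ {0, 2}.
Assembling these constraints gives the stated polynomial.

2*x^4 - 3*x^2*y^2 + y^4 + 3*x^3 - 2*y^3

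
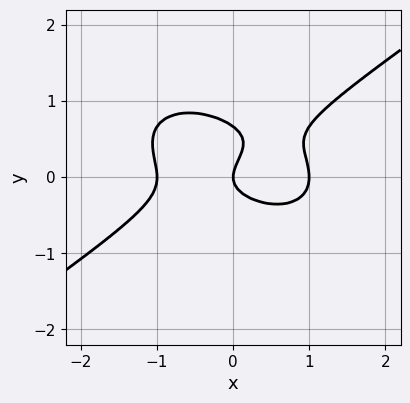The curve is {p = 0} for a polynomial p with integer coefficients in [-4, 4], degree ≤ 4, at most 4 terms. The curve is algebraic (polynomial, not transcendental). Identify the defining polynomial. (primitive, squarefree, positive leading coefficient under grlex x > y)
1. deg p = 3.
2. From the visible intercepts: it crosses the y-axis at the gridline y = 0; among the integer gridlines, it crosses the x-axis at x ∈ {-1, 0, 1}.
3. These observations pin down the coefficients.

x^3 - 3*y^3 + 2*y^2 - x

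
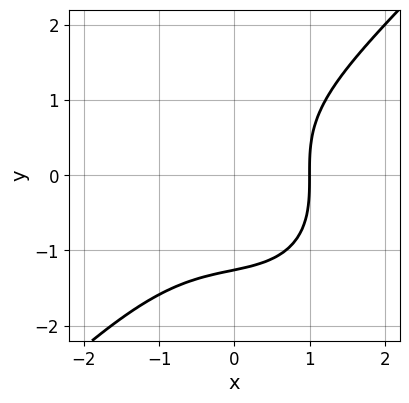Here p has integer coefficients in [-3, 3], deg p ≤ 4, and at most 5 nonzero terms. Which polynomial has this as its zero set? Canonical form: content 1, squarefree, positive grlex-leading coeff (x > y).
x^3 - y^3 + x - 2

First, deg p = 3.
Then, from the axis intercepts and sections: it meets the x-axis at x = 1 (among the integer gridlines).
Finally, assembling these constraints gives the stated polynomial.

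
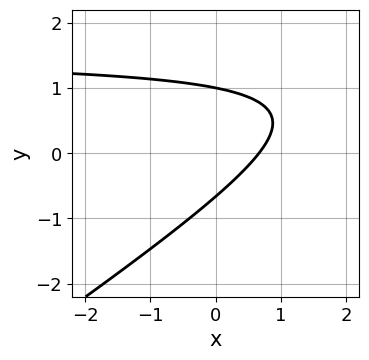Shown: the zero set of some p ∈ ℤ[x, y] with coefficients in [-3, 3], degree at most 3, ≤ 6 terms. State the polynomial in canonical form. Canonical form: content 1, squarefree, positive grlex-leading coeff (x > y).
2*x*y - 3*y^2 - 3*x + y + 2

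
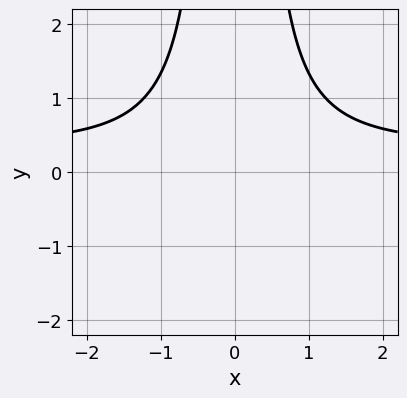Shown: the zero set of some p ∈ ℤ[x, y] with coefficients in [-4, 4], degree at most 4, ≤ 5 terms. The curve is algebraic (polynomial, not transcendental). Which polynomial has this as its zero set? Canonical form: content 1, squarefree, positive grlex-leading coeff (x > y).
The degree is 3 — the shape is more complex than any degree-2 curve.
Symmetries: it's symmetric under x → −x, forcing even powers of x.
Observable constraints: no x-intercept at any integer in the box; the curve avoids every integer y-axis point in the box.
Assembling these constraints gives the stated polynomial.

3*x^2*y - x^2 - 3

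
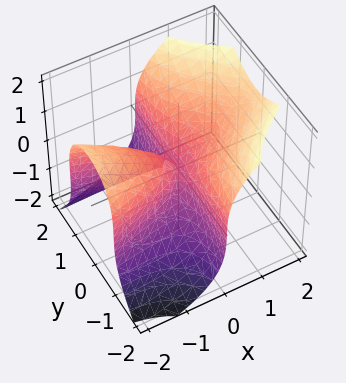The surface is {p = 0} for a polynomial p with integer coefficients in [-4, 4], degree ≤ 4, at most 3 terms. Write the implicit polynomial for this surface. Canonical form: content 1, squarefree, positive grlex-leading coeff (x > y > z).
1. deg p = 3. The shape is more complex than any degree-2 surface.
2. From the visible intercepts: one z-axis crossing is at z = 0; it crosses the x-axis at the gridline x = 0; every point of the y-axis in the box is on the surface.
3. Fitting integer coefficients to these (and the overall shape) gives p.

2*x*y^2 - z^3 + x^2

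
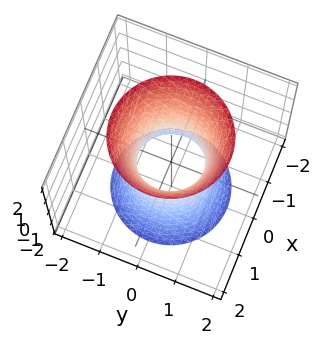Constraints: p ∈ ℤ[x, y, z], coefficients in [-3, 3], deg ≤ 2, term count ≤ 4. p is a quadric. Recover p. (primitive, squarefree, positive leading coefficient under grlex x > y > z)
The degree is 2 — an hourglass — one-sheet hyperboloid; a quadric.
Symmetries: it's symmetric under z → −z, forcing even powers of z; the surface is invariant under rotation about z: p = q(x² + y², z).
Against the integer gridlines: no z-intercept at any integer in the box; a circular section at z = -1 has radius exactly 1.
Matching integer coefficients to the picture gives p.

3*x^2 + 3*y^2 - z^2 - 2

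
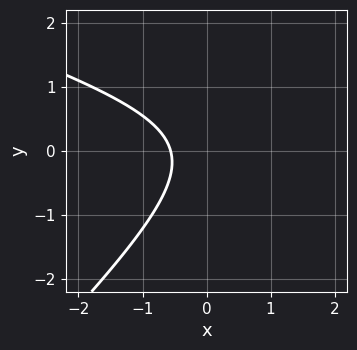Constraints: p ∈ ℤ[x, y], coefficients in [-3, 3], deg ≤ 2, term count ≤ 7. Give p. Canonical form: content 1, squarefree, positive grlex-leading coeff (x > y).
deg p = 2. The shape is more complex than any degree-1 curve.
Observable constraints: the curve avoids every integer y-axis point in the box.
Putting this together gives p.

x^2 + 2*x*y - 3*y^2 - 3*x - 2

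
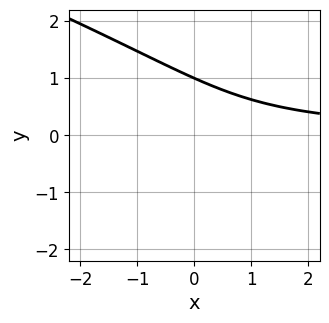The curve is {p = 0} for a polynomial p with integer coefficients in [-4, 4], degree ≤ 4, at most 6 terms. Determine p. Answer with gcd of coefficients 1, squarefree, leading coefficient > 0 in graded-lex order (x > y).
x*y^2 + 3*y^3 + 3*x*y - 3

1. deg p = 3. The shape is more complex than any degree-2 curve.
2. Observable constraints: no x-intercept at any integer in the box; it meets the y-axis at y = 1 (among the integer gridlines).
3. The integer polynomial consistent with all of this is the stated p.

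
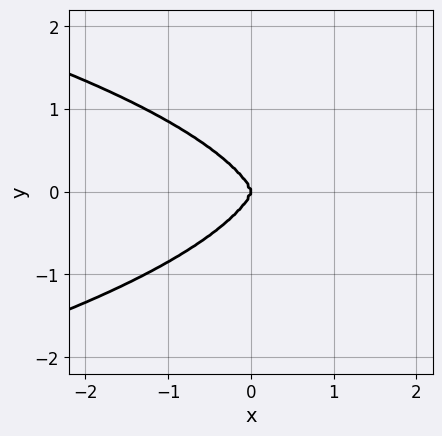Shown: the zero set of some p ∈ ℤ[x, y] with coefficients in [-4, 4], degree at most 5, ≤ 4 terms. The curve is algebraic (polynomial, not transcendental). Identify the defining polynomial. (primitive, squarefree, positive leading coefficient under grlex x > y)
deg p = 4.
Symmetries: it's symmetric under y → −y, forcing even powers of y.
Checking where it meets the axes: one x-axis crossing is at x = 0; it meets the y-axis at y = 0 (among the integer gridlines).
Matching integer coefficients to the picture gives p.

2*x^2*y^2 + 3*y^4 + 3*x^3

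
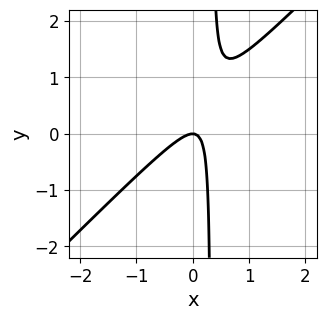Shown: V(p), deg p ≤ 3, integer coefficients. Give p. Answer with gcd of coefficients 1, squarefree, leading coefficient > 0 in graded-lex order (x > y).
3*x^2 - 3*x*y + y

First, the degree is 2 — a generic line meets the curve in up to 2 points.
Next, against the integer gridlines: it meets the y-axis at y = 0 (among the integer gridlines); it crosses the x-axis at the gridline x = 0.
Finally, together with the visible shape, these determine p as stated.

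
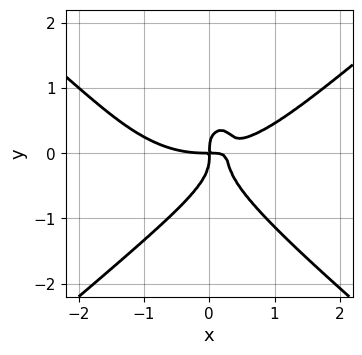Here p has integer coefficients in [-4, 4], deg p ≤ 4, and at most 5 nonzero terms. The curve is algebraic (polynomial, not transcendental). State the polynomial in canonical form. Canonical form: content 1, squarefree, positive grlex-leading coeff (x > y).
x^4 - 2*y^4 - 3*x^2*y + x*y

First, degree: a generic line meets the curve in up to 4 points, so deg p = 4.
Next, observable constraints: it meets the y-axis at y = 0 (among the integer gridlines); it crosses the x-axis at the gridline x = 0.
Finally, together with the visible shape, these determine p as stated.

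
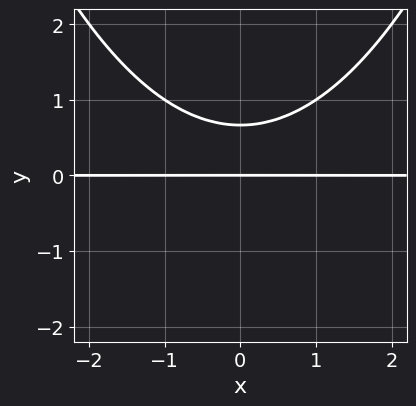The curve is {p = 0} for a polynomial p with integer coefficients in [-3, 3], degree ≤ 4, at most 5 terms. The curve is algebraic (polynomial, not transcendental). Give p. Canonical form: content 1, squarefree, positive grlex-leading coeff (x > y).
x^2*y - 3*y^2 + 2*y

First, the degree is 3 — a generic line meets the curve in up to 3 points.
Next, symmetries: mirror symmetry x ↦ −x ⇒ only even powers of x.
Then, observable constraints: it meets the y-axis at y = 0 (among the integer gridlines); every point of the x-axis in the box is on the curve.
Finally, matching integer coefficients to the picture gives p.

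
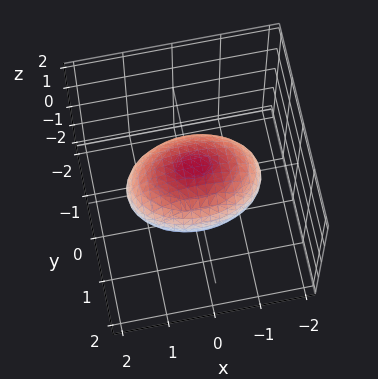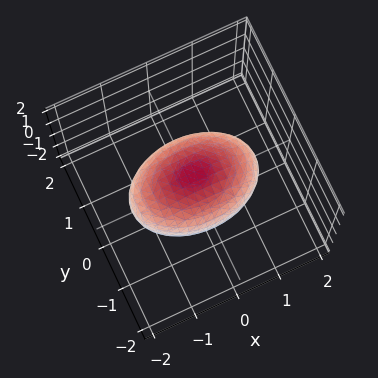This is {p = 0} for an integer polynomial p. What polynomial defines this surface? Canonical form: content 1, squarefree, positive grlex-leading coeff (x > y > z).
The degree is 2 — bounded and convex; a quadric.
Symmetries: it's symmetric under z → −z, forcing even powers of z; the x ↦ −x reflection is a symmetry, so x appears only in even powers; mirror symmetry y ↦ −y ⇒ only even powers of y.
From the visible intercepts: the z-axis gridline crossings are at z ∈ {-1, 1}; the y-axis gridline crossings are at y ∈ {-1, 1}.
Fitting integer coefficients to these (and the overall shape) gives p.

x^2 + 2*y^2 + 2*z^2 - 2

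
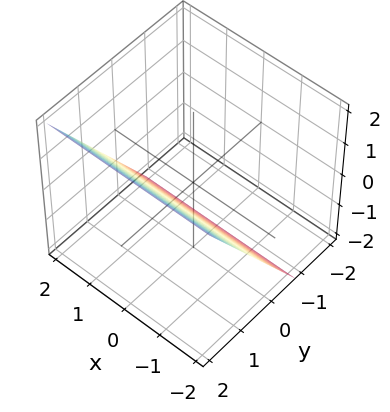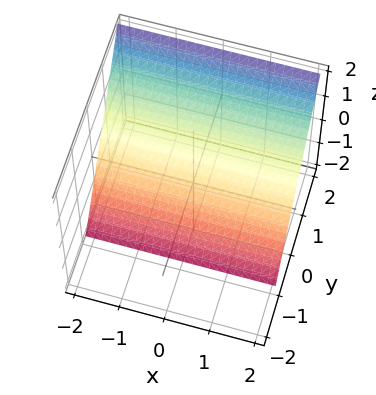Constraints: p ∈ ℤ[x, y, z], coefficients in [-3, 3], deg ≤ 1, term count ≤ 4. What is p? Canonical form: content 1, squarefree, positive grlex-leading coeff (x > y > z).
3*y - 2*z - 2

First, degree: every cross-section is a straight line — this is a plane, so deg p = 1.
Then, reading off the gridlines: no x-intercept at any integer in the box; it meets the z-axis at z = -1 (among the integer gridlines).
Finally, together with the visible shape, these determine p as stated.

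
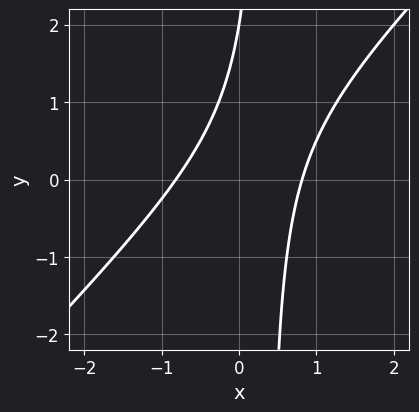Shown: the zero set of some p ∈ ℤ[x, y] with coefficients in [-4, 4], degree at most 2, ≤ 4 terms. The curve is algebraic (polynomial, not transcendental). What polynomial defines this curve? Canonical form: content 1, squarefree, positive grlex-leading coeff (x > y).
(a) The degree is 2 — the shape is more complex than any degree-1 curve.
(b) Against the integer gridlines: it crosses the y-axis at the gridline y = 2.
(c) Fitting integer coefficients to these (and the overall shape) gives p.

3*x^2 - 3*x*y + y - 2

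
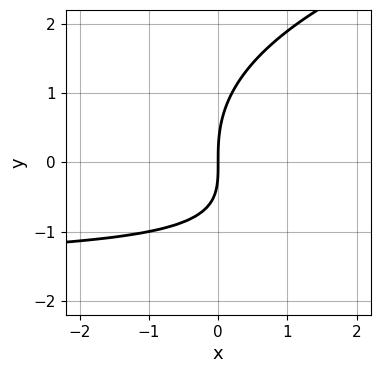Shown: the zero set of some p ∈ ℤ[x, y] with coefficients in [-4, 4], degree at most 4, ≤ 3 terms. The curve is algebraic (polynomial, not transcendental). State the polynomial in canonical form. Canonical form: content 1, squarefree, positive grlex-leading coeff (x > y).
y^3 - 2*x*y - 3*x

1. deg p = 3. No degree-2 curve has this shape.
2. From the visible intercepts: it crosses the y-axis at the gridline y = 0; one x-axis crossing is at x = 0.
3. Putting this together gives p.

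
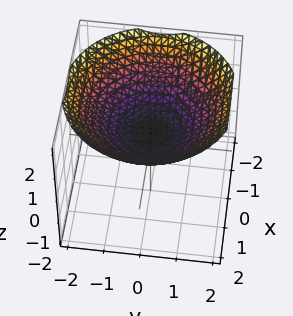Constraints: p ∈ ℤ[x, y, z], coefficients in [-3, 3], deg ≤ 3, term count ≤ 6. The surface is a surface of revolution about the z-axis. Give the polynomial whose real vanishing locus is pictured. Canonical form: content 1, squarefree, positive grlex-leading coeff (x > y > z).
Degree: no degree-1 surface has this shape, so deg p = 2.
Symmetries: rotational symmetry about the z-axis ⇒ p depends on x, y only through x² + y².
Against the integer gridlines: the surface avoids every integer x-axis point in the box; the surface avoids every integer y-axis point in the box; a circular section at z = 1 has radius between 1 and 2.
The integer polynomial consistent with all of this is the stated p.

x^2 + y^2 - 3*z + 1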